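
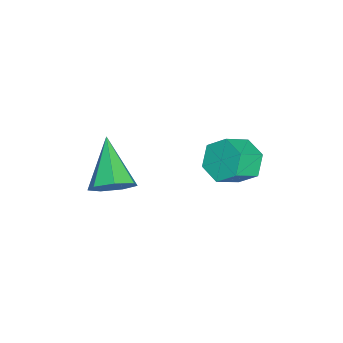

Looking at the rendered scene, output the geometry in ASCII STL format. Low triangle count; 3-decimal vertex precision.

solid 
facet normal 0.763 0.286 -0.580
outer loop
vertex -0.728 -2.147 0.247
vertex -1.19 -2.321 -0.446
vertex -1.136 -1.591 -0.015
endloop
endfacet
facet normal 0.043 0.452 0.891
outer loop
vertex -0.728 -2.147 0.247
vertex -1.136 -1.591 -0.015
vertex -2.73 -2.899 0.726
endloop
endfacet
facet normal 0.762 0.286 -0.580
outer loop
vertex -1.136 -1.591 -0.015
vertex -1.19 -2.321 -0.446
vertex -1.584 -1.584 -0.6
endloop
endfacet
facet normal -0.478 0.794 0.375
outer loop
vertex -1.136 -1.591 -0.015
vertex -1.584 -1.584 -0.6
vertex -2.73 -2.899 0.726
endloop
endfacet
facet normal 0.763 0.287 -0.579
outer loop
vertex -1.584 -1.584 -0.6
vertex -1.19 -2.321 -0.446
vertex -1.735 -2.132 -1.07
endloop
endfacet
facet normal -0.844 0.464 -0.270
outer loop
vertex -1.584 -1.584 -0.6
vertex -1.735 -2.132 -1.07
vertex -2.73 -2.899 0.726
endloop
endfacet
facet normal 0.763 0.285 -0.580
outer loop
vertex -1.735 -2.132 -1.07
vertex -1.19 -2.321 -0.446
vertex -1.476 -2.823 -1.069
endloop
endfacet
facet normal -0.778 -0.292 -0.556
outer loop
vertex -1.735 -2.132 -1.07
vertex -1.476 -2.823 -1.069
vertex -2.73 -2.899 0.726
endloop
endfacet
facet normal 0.763 0.286 -0.580
outer loop
vertex -1.476 -2.823 -1.069
vertex -1.19 -2.321 -0.446
vertex -1.001 -3.136 -0.599
endloop
endfacet
facet normal -0.330 -0.905 -0.269
outer loop
vertex -1.476 -2.823 -1.069
vertex -1.001 -3.136 -0.599
vertex -2.73 -2.899 0.726
endloop
endfacet
facet normal 0.762 0.286 -0.581
outer loop
vertex -1.001 -3.136 -0.599
vertex -1.19 -2.321 -0.446
vertex -0.668 -2.835 -0.014
endloop
endfacet
facet normal 0.163 -0.912 0.376
outer loop
vertex -1.001 -3.136 -0.599
vertex -0.668 -2.835 -0.014
vertex -2.73 -2.899 0.726
endloop
endfacet
facet normal 0.762 0.287 -0.580
outer loop
vertex -0.668 -2.835 -0.014
vertex -1.19 -2.321 -0.446
vertex -0.728 -2.147 0.247
endloop
endfacet
facet normal 0.330 -0.310 0.892
outer loop
vertex -0.668 -2.835 -0.014
vertex -0.728 -2.147 0.247
vertex -2.73 -2.899 0.726
endloop
endfacet
facet normal -0.647 0.532 -0.546
outer loop
vertex -2.271 1.682 -0.394
vertex -2.792 1.736 0.276
vertex -2.198 2.331 0.151
endloop
endfacet
facet normal 0.758 0.367 -0.539
outer loop
vertex -2.271 1.682 -0.394
vertex -2.198 2.331 0.151
vertex -1.527 1.07 0.235
endloop
endfacet
facet normal 0.758 0.367 -0.540
outer loop
vertex -1.527 1.07 0.235
vertex -2.198 2.331 0.151
vertex -1.454 1.719 0.779
endloop
endfacet
facet normal 0.647 -0.531 0.547
outer loop
vertex -1.527 1.07 0.235
vertex -1.454 1.719 0.779
vertex -2.048 1.124 0.904
endloop
endfacet
facet normal -0.648 0.532 -0.546
outer loop
vertex -2.198 2.331 0.151
vertex -2.792 1.736 0.276
vertex -2.719 2.384 0.821
endloop
endfacet
facet normal 0.453 0.844 0.286
outer loop
vertex -2.198 2.331 0.151
vertex -2.719 2.384 0.821
vertex -1.454 1.719 0.779
endloop
endfacet
facet normal 0.454 0.845 0.284
outer loop
vertex -1.454 1.719 0.779
vertex -2.719 2.384 0.821
vertex -1.974 1.773 1.449
endloop
endfacet
facet normal 0.648 -0.532 0.546
outer loop
vertex -1.454 1.719 0.779
vertex -1.974 1.773 1.449
vertex -2.048 1.124 0.904
endloop
endfacet
facet normal -0.646 0.532 -0.546
outer loop
vertex -2.719 2.384 0.821
vertex -2.792 1.736 0.276
vertex -3.313 1.79 0.945
endloop
endfacet
facet normal -0.304 0.477 0.825
outer loop
vertex -2.719 2.384 0.821
vertex -3.313 1.79 0.945
vertex -1.974 1.773 1.449
endloop
endfacet
facet normal -0.304 0.477 0.824
outer loop
vertex -1.974 1.773 1.449
vertex -3.313 1.79 0.945
vertex -2.569 1.178 1.574
endloop
endfacet
facet normal 0.647 -0.532 0.546
outer loop
vertex -1.974 1.773 1.449
vertex -2.569 1.178 1.574
vertex -2.048 1.124 0.904
endloop
endfacet
facet normal -0.647 0.531 -0.547
outer loop
vertex -3.313 1.79 0.945
vertex -2.792 1.736 0.276
vertex -3.386 1.141 0.401
endloop
endfacet
facet normal -0.758 -0.367 0.539
outer loop
vertex -3.313 1.79 0.945
vertex -3.386 1.141 0.401
vertex -2.569 1.178 1.574
endloop
endfacet
facet normal -0.758 -0.368 0.539
outer loop
vertex -2.569 1.178 1.574
vertex -3.386 1.141 0.401
vertex -2.642 0.529 1.029
endloop
endfacet
facet normal 0.647 -0.532 0.546
outer loop
vertex -2.569 1.178 1.574
vertex -2.642 0.529 1.029
vertex -2.048 1.124 0.904
endloop
endfacet
facet normal -0.648 0.532 -0.546
outer loop
vertex -3.386 1.141 0.401
vertex -2.792 1.736 0.276
vertex -2.866 1.087 -0.269
endloop
endfacet
facet normal -0.454 -0.844 -0.285
outer loop
vertex -3.386 1.141 0.401
vertex -2.866 1.087 -0.269
vertex -2.642 0.529 1.029
endloop
endfacet
facet normal -0.453 -0.845 -0.285
outer loop
vertex -2.642 0.529 1.029
vertex -2.866 1.087 -0.269
vertex -2.121 0.476 0.359
endloop
endfacet
facet normal 0.648 -0.532 0.546
outer loop
vertex -2.642 0.529 1.029
vertex -2.121 0.476 0.359
vertex -2.048 1.124 0.904
endloop
endfacet
facet normal -0.647 0.532 -0.546
outer loop
vertex -2.866 1.087 -0.269
vertex -2.792 1.736 0.276
vertex -2.271 1.682 -0.394
endloop
endfacet
facet normal 0.304 -0.477 -0.825
outer loop
vertex -2.866 1.087 -0.269
vertex -2.271 1.682 -0.394
vertex -2.121 0.476 0.359
endloop
endfacet
facet normal 0.305 -0.477 -0.824
outer loop
vertex -2.121 0.476 0.359
vertex -2.271 1.682 -0.394
vertex -1.527 1.07 0.235
endloop
endfacet
facet normal 0.646 -0.532 0.546
outer loop
vertex -2.121 0.476 0.359
vertex -1.527 1.07 0.235
vertex -2.048 1.124 0.904
endloop
endfacet

endsolid


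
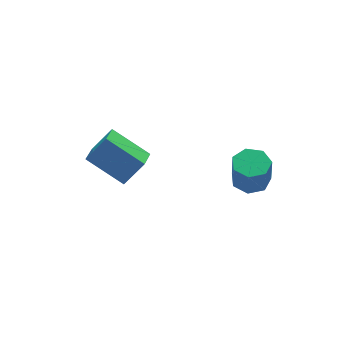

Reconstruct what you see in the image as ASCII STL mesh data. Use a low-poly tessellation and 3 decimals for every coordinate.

solid 
facet normal -0.586 0.131 -0.800
outer loop
vertex -0.743 2.538 -3.878
vertex -0.226 3.168 -4.154
vertex 0.143 1.449 -4.705
endloop
endfacet
facet normal -0.601 -0.732 0.321
outer loop
vertex 0.846 1.292 -3.746
vertex -0.743 2.538 -3.878
vertex 0.143 1.449 -4.705
endloop
endfacet
facet normal -0.586 0.131 -0.800
outer loop
vertex 0.143 1.449 -4.705
vertex -0.226 3.168 -4.154
vertex 0.66 2.078 -4.981
endloop
endfacet
facet normal 0.543 -0.669 -0.508
outer loop
vertex 0.66 2.078 -4.981
vertex 0.846 1.292 -3.746
vertex 0.143 1.449 -4.705
endloop
endfacet
facet normal -0.543 0.668 0.508
outer loop
vertex -0.743 2.538 -3.878
vertex 0.477 3.011 -3.195
vertex -0.226 3.168 -4.154
endloop
endfacet
facet normal -0.601 -0.732 0.321
outer loop
vertex -0.04 2.382 -2.919
vertex -0.743 2.538 -3.878
vertex 0.846 1.292 -3.746
endloop
endfacet
facet normal -0.543 0.669 0.507
outer loop
vertex -0.04 2.382 -2.919
vertex 0.477 3.011 -3.195
vertex -0.743 2.538 -3.878
endloop
endfacet
facet normal 0.601 0.732 -0.321
outer loop
vertex -0.226 3.168 -4.154
vertex 0.477 3.011 -3.195
vertex 0.66 2.078 -4.981
endloop
endfacet
facet normal 0.544 -0.669 -0.507
outer loop
vertex 1.363 1.922 -4.022
vertex 0.846 1.292 -3.746
vertex 0.66 2.078 -4.981
endloop
endfacet
facet normal 0.600 0.732 -0.321
outer loop
vertex 0.66 2.078 -4.981
vertex 0.477 3.011 -3.195
vertex 1.363 1.922 -4.022
endloop
endfacet
facet normal 0.586 -0.130 0.800
outer loop
vertex 1.363 1.922 -4.022
vertex -0.04 2.382 -2.919
vertex 0.846 1.292 -3.746
endloop
endfacet
facet normal 0.586 -0.131 0.800
outer loop
vertex 0.477 3.011 -3.195
vertex -0.04 2.382 -2.919
vertex 1.363 1.922 -4.022
endloop
endfacet
facet normal 0.073 0.138 -0.988
outer loop
vertex 3.866 -1.282 -2.929
vertex 3.28 -1.574 -3.013
vertex 3.411 -0.935 -2.914
endloop
endfacet
facet normal 0.602 0.783 0.155
outer loop
vertex 3.866 -1.282 -2.929
vertex 3.411 -0.935 -2.914
vertex 3.785 -1.434 -1.843
endloop
endfacet
facet normal 0.602 0.783 0.155
outer loop
vertex 3.785 -1.434 -1.843
vertex 3.411 -0.935 -2.914
vertex 3.33 -1.087 -1.828
endloop
endfacet
facet normal -0.073 -0.138 0.988
outer loop
vertex 3.785 -1.434 -1.843
vertex 3.33 -1.087 -1.828
vertex 3.2 -1.726 -1.927
endloop
endfacet
facet normal 0.074 0.138 -0.988
outer loop
vertex 3.411 -0.935 -2.914
vertex 3.28 -1.574 -3.013
vertex 2.857 -1.069 -2.974
endloop
endfacet
facet normal -0.245 0.962 0.116
outer loop
vertex 3.411 -0.935 -2.914
vertex 2.857 -1.069 -2.974
vertex 3.33 -1.087 -1.828
endloop
endfacet
facet normal -0.246 0.962 0.117
outer loop
vertex 3.33 -1.087 -1.828
vertex 2.857 -1.069 -2.974
vertex 2.777 -1.221 -1.888
endloop
endfacet
facet normal -0.074 -0.138 0.988
outer loop
vertex 3.33 -1.087 -1.828
vertex 2.777 -1.221 -1.888
vertex 3.2 -1.726 -1.927
endloop
endfacet
facet normal 0.073 0.137 -0.988
outer loop
vertex 2.857 -1.069 -2.974
vertex 3.28 -1.574 -3.013
vertex 2.622 -1.584 -3.063
endloop
endfacet
facet normal -0.909 0.416 -0.009
outer loop
vertex 2.857 -1.069 -2.974
vertex 2.622 -1.584 -3.063
vertex 2.777 -1.221 -1.888
endloop
endfacet
facet normal -0.909 0.416 -0.009
outer loop
vertex 2.777 -1.221 -1.888
vertex 2.622 -1.584 -3.063
vertex 2.542 -1.736 -1.977
endloop
endfacet
facet normal -0.073 -0.137 0.988
outer loop
vertex 2.777 -1.221 -1.888
vertex 2.542 -1.736 -1.977
vertex 3.2 -1.726 -1.927
endloop
endfacet
facet normal 0.073 0.139 -0.988
outer loop
vertex 2.622 -1.584 -3.063
vertex 3.28 -1.574 -3.013
vertex 2.883 -2.091 -3.115
endloop
endfacet
facet normal -0.887 -0.444 -0.127
outer loop
vertex 2.622 -1.584 -3.063
vertex 2.883 -2.091 -3.115
vertex 2.542 -1.736 -1.977
endloop
endfacet
facet normal -0.888 -0.442 -0.128
outer loop
vertex 2.542 -1.736 -1.977
vertex 2.883 -2.091 -3.115
vertex 2.802 -2.243 -2.028
endloop
endfacet
facet normal -0.073 -0.137 0.988
outer loop
vertex 2.542 -1.736 -1.977
vertex 2.802 -2.243 -2.028
vertex 3.2 -1.726 -1.927
endloop
endfacet
facet normal 0.073 0.139 -0.988
outer loop
vertex 2.883 -2.091 -3.115
vertex 3.28 -1.574 -3.013
vertex 3.443 -2.209 -3.09
endloop
endfacet
facet normal -0.197 -0.969 -0.150
outer loop
vertex 2.883 -2.091 -3.115
vertex 3.443 -2.209 -3.09
vertex 2.802 -2.243 -2.028
endloop
endfacet
facet normal -0.197 -0.969 -0.150
outer loop
vertex 2.802 -2.243 -2.028
vertex 3.443 -2.209 -3.09
vertex 3.362 -2.361 -2.003
endloop
endfacet
facet normal -0.073 -0.137 0.988
outer loop
vertex 2.802 -2.243 -2.028
vertex 3.362 -2.361 -2.003
vertex 3.2 -1.726 -1.927
endloop
endfacet
facet normal 0.073 0.139 -0.988
outer loop
vertex 3.443 -2.209 -3.09
vertex 3.28 -1.574 -3.013
vertex 3.88 -1.849 -3.007
endloop
endfacet
facet normal 0.641 -0.765 -0.059
outer loop
vertex 3.443 -2.209 -3.09
vertex 3.88 -1.849 -3.007
vertex 3.362 -2.361 -2.003
endloop
endfacet
facet normal 0.640 -0.766 -0.060
outer loop
vertex 3.362 -2.361 -2.003
vertex 3.88 -1.849 -3.007
vertex 3.8 -2.001 -1.921
endloop
endfacet
facet normal -0.073 -0.137 0.988
outer loop
vertex 3.362 -2.361 -2.003
vertex 3.8 -2.001 -1.921
vertex 3.2 -1.726 -1.927
endloop
endfacet
facet normal 0.073 0.138 -0.988
outer loop
vertex 3.88 -1.849 -3.007
vertex 3.28 -1.574 -3.013
vertex 3.866 -1.282 -2.929
endloop
endfacet
facet normal 0.997 0.014 0.075
outer loop
vertex 3.88 -1.849 -3.007
vertex 3.866 -1.282 -2.929
vertex 3.8 -2.001 -1.921
endloop
endfacet
facet normal 0.997 0.016 0.077
outer loop
vertex 3.8 -2.001 -1.921
vertex 3.866 -1.282 -2.929
vertex 3.785 -1.434 -1.843
endloop
endfacet
facet normal -0.073 -0.138 0.988
outer loop
vertex 3.8 -2.001 -1.921
vertex 3.785 -1.434 -1.843
vertex 3.2 -1.726 -1.927
endloop
endfacet

endsolid


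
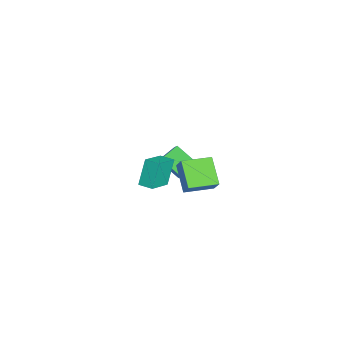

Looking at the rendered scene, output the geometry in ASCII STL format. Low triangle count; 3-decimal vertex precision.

solid 
facet normal -0.722 0.489 -0.489
outer loop
vertex 2.492 1.547 3.771
vertex 3.011 2.342 3.8
vertex 3.291 1.087 2.132
endloop
endfacet
facet normal -0.546 -0.837 -0.031
outer loop
vertex 4.749 0.098 3.12
vertex 2.492 1.547 3.771
vertex 3.291 1.087 2.132
endloop
endfacet
facet normal -0.722 0.490 -0.489
outer loop
vertex 3.291 1.087 2.132
vertex 3.011 2.342 3.8
vertex 3.81 1.882 2.162
endloop
endfacet
facet normal 0.425 -0.244 -0.872
outer loop
vertex 3.81 1.882 2.162
vertex 4.749 0.098 3.12
vertex 3.291 1.087 2.132
endloop
endfacet
facet normal -0.424 0.245 0.872
outer loop
vertex 2.492 1.547 3.771
vertex 4.469 1.353 4.788
vertex 3.011 2.342 3.8
endloop
endfacet
facet normal -0.546 -0.837 -0.031
outer loop
vertex 3.95 0.558 4.758
vertex 2.492 1.547 3.771
vertex 4.749 0.098 3.12
endloop
endfacet
facet normal -0.425 0.244 0.872
outer loop
vertex 3.95 0.558 4.758
vertex 4.469 1.353 4.788
vertex 2.492 1.547 3.771
endloop
endfacet
facet normal 0.546 0.837 0.031
outer loop
vertex 3.011 2.342 3.8
vertex 4.469 1.353 4.788
vertex 3.81 1.882 2.162
endloop
endfacet
facet normal 0.424 -0.245 -0.872
outer loop
vertex 5.268 0.893 3.149
vertex 4.749 0.098 3.12
vertex 3.81 1.882 2.162
endloop
endfacet
facet normal 0.546 0.837 0.031
outer loop
vertex 3.81 1.882 2.162
vertex 4.469 1.353 4.788
vertex 5.268 0.893 3.149
endloop
endfacet
facet normal 0.722 -0.489 0.489
outer loop
vertex 5.268 0.893 3.149
vertex 3.95 0.558 4.758
vertex 4.749 0.098 3.12
endloop
endfacet
facet normal 0.722 -0.490 0.489
outer loop
vertex 4.469 1.353 4.788
vertex 3.95 0.558 4.758
vertex 5.268 0.893 3.149
endloop
endfacet
facet normal -0.537 -0.206 -0.818
outer loop
vertex -0.299 2.699 0.264
vertex -0.786 4.642 0.094
vertex 1.39 3.018 -0.925
endloop
endfacet
facet normal 0.242 -0.966 0.085
outer loop
vertex 2.066 3.278 0.106
vertex -0.299 2.699 0.264
vertex 1.39 3.018 -0.925
endloop
endfacet
facet normal -0.537 -0.206 -0.818
outer loop
vertex 1.39 3.018 -0.925
vertex -0.786 4.642 0.094
vertex 0.903 4.961 -1.095
endloop
endfacet
facet normal 0.808 0.153 -0.569
outer loop
vertex 0.903 4.961 -1.095
vertex 2.066 3.278 0.106
vertex 1.39 3.018 -0.925
endloop
endfacet
facet normal -0.808 -0.153 0.569
outer loop
vertex -0.299 2.699 0.264
vertex -0.11 4.902 1.125
vertex -0.786 4.642 0.094
endloop
endfacet
facet normal 0.242 -0.966 0.085
outer loop
vertex 0.377 2.959 1.295
vertex -0.299 2.699 0.264
vertex 2.066 3.278 0.106
endloop
endfacet
facet normal -0.808 -0.153 0.569
outer loop
vertex 0.377 2.959 1.295
vertex -0.11 4.902 1.125
vertex -0.299 2.699 0.264
endloop
endfacet
facet normal -0.242 0.966 -0.085
outer loop
vertex -0.786 4.642 0.094
vertex -0.11 4.902 1.125
vertex 0.903 4.961 -1.095
endloop
endfacet
facet normal 0.808 0.153 -0.569
outer loop
vertex 1.579 5.221 -0.064
vertex 2.066 3.278 0.106
vertex 0.903 4.961 -1.095
endloop
endfacet
facet normal -0.242 0.966 -0.085
outer loop
vertex 0.903 4.961 -1.095
vertex -0.11 4.902 1.125
vertex 1.579 5.221 -0.064
endloop
endfacet
facet normal 0.537 0.206 0.818
outer loop
vertex 1.579 5.221 -0.064
vertex 0.377 2.959 1.295
vertex 2.066 3.278 0.106
endloop
endfacet
facet normal 0.537 0.206 0.818
outer loop
vertex -0.11 4.902 1.125
vertex 0.377 2.959 1.295
vertex 1.579 5.221 -0.064
endloop
endfacet
facet normal -0.715 -0.042 -0.698
outer loop
vertex -4.442 1.812 -2.859
vertex -5.149 2.908 -2.202
vertex -3.483 3.066 -3.917
endloop
endfacet
facet normal 0.484 -0.750 -0.450
outer loop
vertex -2.011 3.152 -2.478
vertex -4.442 1.812 -2.859
vertex -3.483 3.066 -3.917
endloop
endfacet
facet normal -0.715 -0.042 -0.698
outer loop
vertex -3.483 3.066 -3.917
vertex -5.149 2.908 -2.202
vertex -4.19 4.161 -3.259
endloop
endfacet
facet normal 0.505 0.660 -0.556
outer loop
vertex -4.19 4.161 -3.259
vertex -2.011 3.152 -2.478
vertex -3.483 3.066 -3.917
endloop
endfacet
facet normal -0.505 -0.660 0.556
outer loop
vertex -4.442 1.812 -2.859
vertex -3.677 2.994 -0.763
vertex -5.149 2.908 -2.202
endloop
endfacet
facet normal 0.484 -0.750 -0.450
outer loop
vertex -2.97 1.899 -1.421
vertex -4.442 1.812 -2.859
vertex -2.011 3.152 -2.478
endloop
endfacet
facet normal -0.505 -0.660 0.556
outer loop
vertex -2.97 1.899 -1.421
vertex -3.677 2.994 -0.763
vertex -4.442 1.812 -2.859
endloop
endfacet
facet normal -0.484 0.750 0.450
outer loop
vertex -5.149 2.908 -2.202
vertex -3.677 2.994 -0.763
vertex -4.19 4.161 -3.259
endloop
endfacet
facet normal 0.505 0.660 -0.557
outer loop
vertex -2.718 4.248 -1.821
vertex -2.011 3.152 -2.478
vertex -4.19 4.161 -3.259
endloop
endfacet
facet normal -0.484 0.750 0.450
outer loop
vertex -4.19 4.161 -3.259
vertex -3.677 2.994 -0.763
vertex -2.718 4.248 -1.821
endloop
endfacet
facet normal 0.714 0.042 0.698
outer loop
vertex -2.718 4.248 -1.821
vertex -2.97 1.899 -1.421
vertex -2.011 3.152 -2.478
endloop
endfacet
facet normal 0.715 0.042 0.698
outer loop
vertex -3.677 2.994 -0.763
vertex -2.97 1.899 -1.421
vertex -2.718 4.248 -1.821
endloop
endfacet

endsolid


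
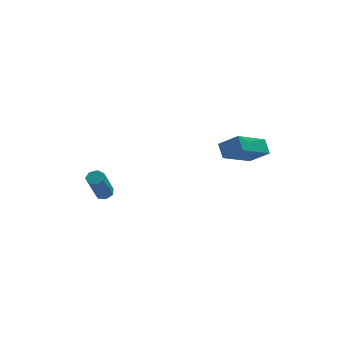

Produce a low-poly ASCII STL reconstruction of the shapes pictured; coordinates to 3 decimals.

solid 
facet normal 0.330 0.343 -0.879
outer loop
vertex -2.846 1.139 -3.228
vertex -3.072 0.759 -3.461
vertex -3.255 1.212 -3.353
endloop
endfacet
facet normal 0.049 0.924 0.379
outer loop
vertex -2.846 1.139 -3.228
vertex -3.255 1.212 -3.353
vertex -3.442 0.521 -1.645
endloop
endfacet
facet normal 0.048 0.924 0.379
outer loop
vertex -3.442 0.521 -1.645
vertex -3.255 1.212 -3.353
vertex -3.851 0.594 -1.771
endloop
endfacet
facet normal -0.332 -0.344 0.879
outer loop
vertex -3.442 0.521 -1.645
vertex -3.851 0.594 -1.771
vertex -3.668 0.141 -1.879
endloop
endfacet
facet normal 0.332 0.343 -0.879
outer loop
vertex -3.255 1.212 -3.353
vertex -3.072 0.759 -3.461
vertex -3.526 0.944 -3.56
endloop
endfacet
facet normal -0.707 0.707 0.010
outer loop
vertex -3.255 1.212 -3.353
vertex -3.526 0.944 -3.56
vertex -3.851 0.594 -1.771
endloop
endfacet
facet normal -0.707 0.707 0.010
outer loop
vertex -3.851 0.594 -1.771
vertex -3.526 0.944 -3.56
vertex -4.122 0.326 -1.978
endloop
endfacet
facet normal -0.332 -0.343 0.879
outer loop
vertex -3.851 0.594 -1.771
vertex -4.122 0.326 -1.978
vertex -3.668 0.141 -1.879
endloop
endfacet
facet normal 0.331 0.342 -0.879
outer loop
vertex -3.526 0.944 -3.56
vertex -3.072 0.759 -3.461
vertex -3.456 0.537 -3.692
endloop
endfacet
facet normal -0.930 -0.041 -0.366
outer loop
vertex -3.526 0.944 -3.56
vertex -3.456 0.537 -3.692
vertex -4.122 0.326 -1.978
endloop
endfacet
facet normal -0.929 -0.043 -0.366
outer loop
vertex -4.122 0.326 -1.978
vertex -3.456 0.537 -3.692
vertex -4.051 -0.082 -2.11
endloop
endfacet
facet normal -0.331 -0.342 0.879
outer loop
vertex -4.122 0.326 -1.978
vertex -4.051 -0.082 -2.11
vertex -3.668 0.141 -1.879
endloop
endfacet
facet normal 0.330 0.344 -0.879
outer loop
vertex -3.456 0.537 -3.692
vertex -3.072 0.759 -3.461
vertex -3.096 0.297 -3.651
endloop
endfacet
facet normal -0.453 -0.759 -0.467
outer loop
vertex -3.456 0.537 -3.692
vertex -3.096 0.297 -3.651
vertex -4.051 -0.082 -2.11
endloop
endfacet
facet normal -0.452 -0.760 -0.467
outer loop
vertex -4.051 -0.082 -2.11
vertex -3.096 0.297 -3.651
vertex -3.692 -0.321 -2.068
endloop
endfacet
facet normal -0.331 -0.343 0.879
outer loop
vertex -4.051 -0.082 -2.11
vertex -3.692 -0.321 -2.068
vertex -3.668 0.141 -1.879
endloop
endfacet
facet normal 0.332 0.344 -0.878
outer loop
vertex -3.096 0.297 -3.651
vertex -3.072 0.759 -3.461
vertex -2.719 0.405 -3.466
endloop
endfacet
facet normal 0.365 -0.905 -0.216
outer loop
vertex -3.096 0.297 -3.651
vertex -2.719 0.405 -3.466
vertex -3.692 -0.321 -2.068
endloop
endfacet
facet normal 0.364 -0.906 -0.217
outer loop
vertex -3.692 -0.321 -2.068
vertex -2.719 0.405 -3.466
vertex -3.314 -0.213 -1.884
endloop
endfacet
facet normal -0.330 -0.343 0.880
outer loop
vertex -3.692 -0.321 -2.068
vertex -3.314 -0.213 -1.884
vertex -3.668 0.141 -1.879
endloop
endfacet
facet normal 0.331 0.342 -0.880
outer loop
vertex -2.719 0.405 -3.466
vertex -3.072 0.759 -3.461
vertex -2.607 0.78 -3.278
endloop
endfacet
facet normal 0.908 -0.370 0.197
outer loop
vertex -2.719 0.405 -3.466
vertex -2.607 0.78 -3.278
vertex -3.314 -0.213 -1.884
endloop
endfacet
facet normal 0.908 -0.368 0.198
outer loop
vertex -3.314 -0.213 -1.884
vertex -2.607 0.78 -3.278
vertex -3.203 0.162 -1.696
endloop
endfacet
facet normal -0.331 -0.343 0.879
outer loop
vertex -3.314 -0.213 -1.884
vertex -3.203 0.162 -1.696
vertex -3.668 0.141 -1.879
endloop
endfacet
facet normal 0.331 0.343 -0.879
outer loop
vertex -2.607 0.78 -3.278
vertex -3.072 0.759 -3.461
vertex -2.846 1.139 -3.228
endloop
endfacet
facet normal 0.766 0.446 0.463
outer loop
vertex -2.607 0.78 -3.278
vertex -2.846 1.139 -3.228
vertex -3.203 0.162 -1.696
endloop
endfacet
facet normal 0.767 0.445 0.462
outer loop
vertex -3.203 0.162 -1.696
vertex -2.846 1.139 -3.228
vertex -3.442 0.521 -1.645
endloop
endfacet
facet normal -0.330 -0.345 0.879
outer loop
vertex -3.203 0.162 -1.696
vertex -3.442 0.521 -1.645
vertex -3.668 0.141 -1.879
endloop
endfacet
facet normal -0.630 0.484 -0.608
outer loop
vertex 1.515 -3.29 1.616
vertex 3.146 -2.423 0.616
vertex 1.533 -3.977 1.05
endloop
endfacet
facet normal -0.777 -0.413 0.476
outer loop
vertex 2.314 -4.577 1.804
vertex 1.515 -3.29 1.616
vertex 1.533 -3.977 1.05
endloop
endfacet
facet normal -0.630 0.484 -0.608
outer loop
vertex 1.533 -3.977 1.05
vertex 3.146 -2.423 0.616
vertex 3.164 -3.11 0.05
endloop
endfacet
facet normal 0.021 -0.772 -0.636
outer loop
vertex 3.164 -3.11 0.05
vertex 2.314 -4.577 1.804
vertex 1.533 -3.977 1.05
endloop
endfacet
facet normal -0.021 0.772 0.636
outer loop
vertex 1.515 -3.29 1.616
vertex 3.927 -3.023 1.37
vertex 3.146 -2.423 0.616
endloop
endfacet
facet normal -0.777 -0.413 0.476
outer loop
vertex 2.296 -3.89 2.37
vertex 1.515 -3.29 1.616
vertex 2.314 -4.577 1.804
endloop
endfacet
facet normal -0.021 0.772 0.636
outer loop
vertex 2.296 -3.89 2.37
vertex 3.927 -3.023 1.37
vertex 1.515 -3.29 1.616
endloop
endfacet
facet normal 0.777 0.413 -0.476
outer loop
vertex 3.146 -2.423 0.616
vertex 3.927 -3.023 1.37
vertex 3.164 -3.11 0.05
endloop
endfacet
facet normal 0.021 -0.772 -0.636
outer loop
vertex 3.945 -3.71 0.804
vertex 2.314 -4.577 1.804
vertex 3.164 -3.11 0.05
endloop
endfacet
facet normal 0.777 0.413 -0.476
outer loop
vertex 3.164 -3.11 0.05
vertex 3.927 -3.023 1.37
vertex 3.945 -3.71 0.804
endloop
endfacet
facet normal 0.630 -0.484 0.608
outer loop
vertex 3.945 -3.71 0.804
vertex 2.296 -3.89 2.37
vertex 2.314 -4.577 1.804
endloop
endfacet
facet normal 0.630 -0.484 0.608
outer loop
vertex 3.927 -3.023 1.37
vertex 2.296 -3.89 2.37
vertex 3.945 -3.71 0.804
endloop
endfacet

endsolid


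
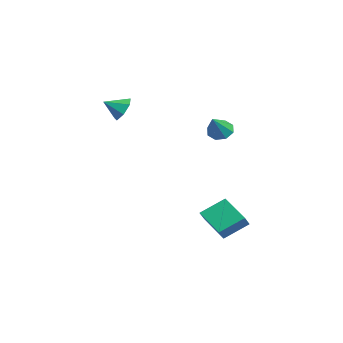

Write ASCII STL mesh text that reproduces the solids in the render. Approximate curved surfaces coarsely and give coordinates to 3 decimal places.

solid 
facet normal -0.588 0.421 -0.690
outer loop
vertex 1.851 2.17 2.788
vertex 1.41 1.642 2.842
vertex 1.481 2.253 3.154
endloop
endfacet
facet normal 0.597 0.663 0.453
outer loop
vertex 1.851 2.17 2.788
vertex 1.481 2.253 3.154
vertex 2.31 0.998 3.898
endloop
endfacet
facet normal -0.588 0.421 -0.690
outer loop
vertex 1.481 2.253 3.154
vertex 1.41 1.642 2.842
vertex 1.069 1.979 3.338
endloop
endfacet
facet normal 0.031 0.525 0.851
outer loop
vertex 1.481 2.253 3.154
vertex 1.069 1.979 3.338
vertex 2.31 0.998 3.898
endloop
endfacet
facet normal -0.588 0.422 -0.691
outer loop
vertex 1.069 1.979 3.338
vertex 1.41 1.642 2.842
vertex 0.856 1.507 3.231
endloop
endfacet
facet normal -0.421 -0.015 0.907
outer loop
vertex 1.069 1.979 3.338
vertex 0.856 1.507 3.231
vertex 2.31 0.998 3.898
endloop
endfacet
facet normal -0.588 0.422 -0.690
outer loop
vertex 0.856 1.507 3.231
vertex 1.41 1.642 2.842
vertex 0.968 1.115 2.896
endloop
endfacet
facet normal -0.494 -0.642 0.586
outer loop
vertex 0.856 1.507 3.231
vertex 0.968 1.115 2.896
vertex 2.31 0.998 3.898
endloop
endfacet
facet normal -0.587 0.421 -0.692
outer loop
vertex 0.968 1.115 2.896
vertex 1.41 1.642 2.842
vertex 1.339 1.031 2.53
endloop
endfacet
facet normal -0.145 -0.986 0.079
outer loop
vertex 0.968 1.115 2.896
vertex 1.339 1.031 2.53
vertex 2.31 0.998 3.898
endloop
endfacet
facet normal -0.588 0.421 -0.690
outer loop
vertex 1.339 1.031 2.53
vertex 1.41 1.642 2.842
vertex 1.751 1.305 2.346
endloop
endfacet
facet normal 0.422 -0.849 -0.320
outer loop
vertex 1.339 1.031 2.53
vertex 1.751 1.305 2.346
vertex 2.31 0.998 3.898
endloop
endfacet
facet normal -0.588 0.421 -0.690
outer loop
vertex 1.751 1.305 2.346
vertex 1.41 1.642 2.842
vertex 1.963 1.777 2.453
endloop
endfacet
facet normal 0.874 -0.307 -0.376
outer loop
vertex 1.751 1.305 2.346
vertex 1.963 1.777 2.453
vertex 2.31 0.998 3.898
endloop
endfacet
facet normal -0.588 0.421 -0.690
outer loop
vertex 1.963 1.777 2.453
vertex 1.41 1.642 2.842
vertex 1.851 2.17 2.788
endloop
endfacet
facet normal 0.947 0.318 -0.056
outer loop
vertex 1.963 1.777 2.453
vertex 1.851 2.17 2.788
vertex 2.31 0.998 3.898
endloop
endfacet
facet normal 0.081 0.860 -0.503
outer loop
vertex -2.878 -2.515 2.48
vertex -3.265 -2.129 3.078
vertex -2.469 -2.255 2.99
endloop
endfacet
facet normal 0.634 -0.764 -0.119
outer loop
vertex -2.878 -2.515 2.48
vertex -2.469 -2.255 2.99
vertex -3.355 -3.091 3.642
endloop
endfacet
facet normal 0.080 0.859 -0.505
outer loop
vertex -2.469 -2.255 2.99
vertex -3.265 -2.129 3.078
vertex -2.66 -1.899 3.565
endloop
endfacet
facet normal 0.759 -0.410 0.506
outer loop
vertex -2.469 -2.255 2.99
vertex -2.66 -1.899 3.565
vertex -3.355 -3.091 3.642
endloop
endfacet
facet normal 0.080 0.859 -0.505
outer loop
vertex -2.66 -1.899 3.565
vertex -3.265 -2.129 3.078
vertex -3.306 -1.716 3.774
endloop
endfacet
facet normal 0.280 -0.102 0.955
outer loop
vertex -2.66 -1.899 3.565
vertex -3.306 -1.716 3.774
vertex -3.355 -3.091 3.642
endloop
endfacet
facet normal 0.081 0.859 -0.505
outer loop
vertex -3.306 -1.716 3.774
vertex -3.265 -2.129 3.078
vertex -3.921 -1.844 3.458
endloop
endfacet
facet normal -0.444 -0.070 0.893
outer loop
vertex -3.306 -1.716 3.774
vertex -3.921 -1.844 3.458
vertex -3.355 -3.091 3.642
endloop
endfacet
facet normal 0.082 0.860 -0.504
outer loop
vertex -3.921 -1.844 3.458
vertex -3.265 -2.129 3.078
vertex -4.042 -2.186 2.855
endloop
endfacet
facet normal -0.866 -0.339 0.366
outer loop
vertex -3.921 -1.844 3.458
vertex -4.042 -2.186 2.855
vertex -3.355 -3.091 3.642
endloop
endfacet
facet normal 0.082 0.860 -0.505
outer loop
vertex -4.042 -2.186 2.855
vertex -3.265 -2.129 3.078
vertex -3.577 -2.485 2.421
endloop
endfacet
facet normal -0.669 -0.707 -0.229
outer loop
vertex -4.042 -2.186 2.855
vertex -3.577 -2.485 2.421
vertex -3.355 -3.091 3.642
endloop
endfacet
facet normal 0.079 0.860 -0.504
outer loop
vertex -3.577 -2.485 2.421
vertex -3.265 -2.129 3.078
vertex -2.878 -2.515 2.48
endloop
endfacet
facet normal -0.001 -0.896 -0.444
outer loop
vertex -3.577 -2.485 2.421
vertex -2.878 -2.515 2.48
vertex -3.355 -3.091 3.642
endloop
endfacet
facet normal -0.524 0.431 -0.735
outer loop
vertex -0.089 2.569 -2.773
vertex 1.468 3.132 -3.554
vertex -0.023 1.246 -3.596
endloop
endfacet
facet normal -0.851 -0.308 0.426
outer loop
vertex 0.412 0.888 -2.986
vertex -0.089 2.569 -2.773
vertex -0.023 1.246 -3.596
endloop
endfacet
facet normal -0.524 0.431 -0.735
outer loop
vertex -0.023 1.246 -3.596
vertex 1.468 3.132 -3.554
vertex 1.533 1.808 -4.377
endloop
endfacet
facet normal 0.042 -0.848 -0.528
outer loop
vertex 1.533 1.808 -4.377
vertex 0.412 0.888 -2.986
vertex -0.023 1.246 -3.596
endloop
endfacet
facet normal -0.042 0.848 0.528
outer loop
vertex -0.089 2.569 -2.773
vertex 1.903 2.774 -2.944
vertex 1.468 3.132 -3.554
endloop
endfacet
facet normal -0.850 -0.308 0.428
outer loop
vertex 0.347 2.212 -2.163
vertex -0.089 2.569 -2.773
vertex 0.412 0.888 -2.986
endloop
endfacet
facet normal -0.042 0.849 0.527
outer loop
vertex 0.347 2.212 -2.163
vertex 1.903 2.774 -2.944
vertex -0.089 2.569 -2.773
endloop
endfacet
facet normal 0.851 0.307 -0.427
outer loop
vertex 1.468 3.132 -3.554
vertex 1.903 2.774 -2.944
vertex 1.533 1.808 -4.377
endloop
endfacet
facet normal 0.043 -0.849 -0.527
outer loop
vertex 1.969 1.451 -3.767
vertex 0.412 0.888 -2.986
vertex 1.533 1.808 -4.377
endloop
endfacet
facet normal 0.850 0.308 -0.427
outer loop
vertex 1.533 1.808 -4.377
vertex 1.903 2.774 -2.944
vertex 1.969 1.451 -3.767
endloop
endfacet
facet normal 0.524 -0.431 0.735
outer loop
vertex 1.969 1.451 -3.767
vertex 0.347 2.212 -2.163
vertex 0.412 0.888 -2.986
endloop
endfacet
facet normal 0.524 -0.431 0.735
outer loop
vertex 1.903 2.774 -2.944
vertex 0.347 2.212 -2.163
vertex 1.969 1.451 -3.767
endloop
endfacet

endsolid


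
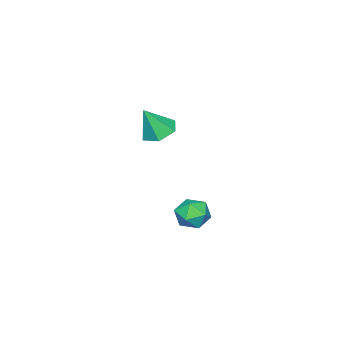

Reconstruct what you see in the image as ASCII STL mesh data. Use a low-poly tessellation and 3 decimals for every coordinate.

solid 
facet normal -0.277 -0.080 0.958
outer loop
vertex -2.153 4.241 -3.456
vertex -2.002 3.575 -3.468
vertex -1.524 4.029 -3.292
endloop
endfacet
facet normal -0.022 0.571 0.821
outer loop
vertex -2.153 4.241 -3.456
vertex -1.524 4.029 -3.292
vertex -1.607 4.585 -3.681
endloop
endfacet
facet normal -0.417 0.858 0.300
outer loop
vertex -2.153 4.241 -3.456
vertex -1.607 4.585 -3.681
vertex -2.136 4.474 -4.098
endloop
endfacet
facet normal -0.916 0.383 0.115
outer loop
vertex -2.153 4.241 -3.456
vertex -2.136 4.474 -4.098
vertex -2.381 3.849 -3.967
endloop
endfacet
facet normal -0.830 -0.198 0.522
outer loop
vertex -2.153 4.241 -3.456
vertex -2.381 3.849 -3.967
vertex -2.002 3.575 -3.468
endloop
endfacet
facet normal 0.645 0.500 0.577
outer loop
vertex -1.607 4.585 -3.681
vertex -1.524 4.029 -3.292
vertex -1.119 4.131 -3.833
endloop
endfacet
facet normal 0.233 -0.555 0.799
outer loop
vertex -1.524 4.029 -3.292
vertex -2.002 3.575 -3.468
vertex -1.364 3.506 -3.702
endloop
endfacet
facet normal -0.662 -0.743 0.095
outer loop
vertex -2.002 3.575 -3.468
vertex -2.381 3.849 -3.967
vertex -1.893 3.395 -4.119
endloop
endfacet
facet normal -0.802 0.196 -0.564
outer loop
vertex -2.381 3.849 -3.967
vertex -2.136 4.474 -4.098
vertex -1.976 3.951 -4.508
endloop
endfacet
facet normal 0.007 0.964 -0.265
outer loop
vertex -2.136 4.474 -4.098
vertex -1.607 4.585 -3.681
vertex -1.498 4.405 -4.332
endloop
endfacet
facet normal 0.916 -0.383 -0.115
outer loop
vertex -1.347 3.739 -4.344
vertex -1.119 4.131 -3.833
vertex -1.364 3.506 -3.702
endloop
endfacet
facet normal 0.417 -0.858 -0.300
outer loop
vertex -1.347 3.739 -4.344
vertex -1.364 3.506 -3.702
vertex -1.893 3.395 -4.119
endloop
endfacet
facet normal 0.022 -0.571 -0.821
outer loop
vertex -1.347 3.739 -4.344
vertex -1.893 3.395 -4.119
vertex -1.976 3.951 -4.508
endloop
endfacet
facet normal 0.277 0.080 -0.958
outer loop
vertex -1.347 3.739 -4.344
vertex -1.976 3.951 -4.508
vertex -1.498 4.405 -4.332
endloop
endfacet
facet normal 0.830 0.198 -0.522
outer loop
vertex -1.347 3.739 -4.344
vertex -1.498 4.405 -4.332
vertex -1.119 4.131 -3.833
endloop
endfacet
facet normal 0.802 -0.196 0.564
outer loop
vertex -1.364 3.506 -3.702
vertex -1.119 4.131 -3.833
vertex -1.524 4.029 -3.292
endloop
endfacet
facet normal -0.007 -0.964 0.265
outer loop
vertex -1.893 3.395 -4.119
vertex -1.364 3.506 -3.702
vertex -2.002 3.575 -3.468
endloop
endfacet
facet normal -0.645 -0.500 -0.577
outer loop
vertex -1.976 3.951 -4.508
vertex -1.893 3.395 -4.119
vertex -2.381 3.849 -3.967
endloop
endfacet
facet normal -0.233 0.555 -0.799
outer loop
vertex -1.498 4.405 -4.332
vertex -1.976 3.951 -4.508
vertex -2.136 4.474 -4.098
endloop
endfacet
facet normal 0.662 0.743 -0.095
outer loop
vertex -1.119 4.131 -3.833
vertex -1.498 4.405 -4.332
vertex -1.607 4.585 -3.681
endloop
endfacet
facet normal -0.402 0.230 -0.886
outer loop
vertex -0.798 2.669 -0.382
vertex -1.321 2.949 -0.072
vertex -0.783 3.318 -0.22
endloop
endfacet
facet normal 0.999 -0.031 0.030
outer loop
vertex -0.798 2.669 -0.382
vertex -0.783 3.318 -0.22
vertex -0.839 2.671 0.992
endloop
endfacet
facet normal -0.403 0.232 -0.886
outer loop
vertex -0.783 3.318 -0.22
vertex -1.321 2.949 -0.072
vertex -1.306 3.598 0.091
endloop
endfacet
facet normal 0.605 0.690 0.396
outer loop
vertex -0.783 3.318 -0.22
vertex -1.306 3.598 0.091
vertex -0.839 2.671 0.992
endloop
endfacet
facet normal -0.402 0.232 -0.886
outer loop
vertex -1.306 3.598 0.091
vertex -1.321 2.949 -0.072
vertex -1.845 3.228 0.239
endloop
endfacet
facet normal -0.220 0.621 0.753
outer loop
vertex -1.306 3.598 0.091
vertex -1.845 3.228 0.239
vertex -0.839 2.671 0.992
endloop
endfacet
facet normal -0.403 0.230 -0.886
outer loop
vertex -1.845 3.228 0.239
vertex -1.321 2.949 -0.072
vertex -1.86 2.579 0.077
endloop
endfacet
facet normal -0.649 -0.170 0.741
outer loop
vertex -1.845 3.228 0.239
vertex -1.86 2.579 0.077
vertex -0.839 2.671 0.992
endloop
endfacet
facet normal -0.403 0.230 -0.886
outer loop
vertex -1.86 2.579 0.077
vertex -1.321 2.949 -0.072
vertex -1.336 2.299 -0.234
endloop
endfacet
facet normal -0.255 -0.892 0.374
outer loop
vertex -1.86 2.579 0.077
vertex -1.336 2.299 -0.234
vertex -0.839 2.671 0.992
endloop
endfacet
facet normal -0.402 0.230 -0.886
outer loop
vertex -1.336 2.299 -0.234
vertex -1.321 2.949 -0.072
vertex -0.798 2.669 -0.382
endloop
endfacet
facet normal 0.570 -0.821 0.018
outer loop
vertex -1.336 2.299 -0.234
vertex -0.798 2.669 -0.382
vertex -0.839 2.671 0.992
endloop
endfacet

endsolid


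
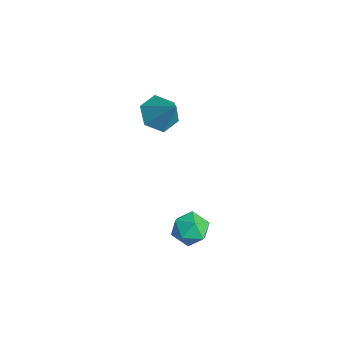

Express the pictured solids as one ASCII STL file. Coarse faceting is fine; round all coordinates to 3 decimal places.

solid 
facet normal -0.633 -0.210 -0.745
outer loop
vertex -3.117 0.452 -0.259
vertex -3.922 0.6 0.383
vertex -3.541 1.398 -0.165
endloop
endfacet
facet normal 0.877 0.417 -0.238
outer loop
vertex -3.117 0.452 -0.259
vertex -3.541 1.398 -0.165
vertex -2.838 0.96 1.657
endloop
endfacet
facet normal -0.633 -0.209 -0.745
outer loop
vertex -3.541 1.398 -0.165
vertex -3.922 0.6 0.383
vertex -4.345 1.546 0.477
endloop
endfacet
facet normal 0.274 0.954 0.123
outer loop
vertex -3.541 1.398 -0.165
vertex -4.345 1.546 0.477
vertex -2.838 0.96 1.657
endloop
endfacet
facet normal -0.634 -0.209 -0.744
outer loop
vertex -4.345 1.546 0.477
vertex -3.922 0.6 0.383
vertex -4.726 0.748 1.026
endloop
endfacet
facet normal -0.308 0.635 0.709
outer loop
vertex -4.345 1.546 0.477
vertex -4.726 0.748 1.026
vertex -2.838 0.96 1.657
endloop
endfacet
facet normal -0.634 -0.210 -0.744
outer loop
vertex -4.726 0.748 1.026
vertex -3.922 0.6 0.383
vertex -4.302 -0.197 0.932
endloop
endfacet
facet normal -0.287 -0.221 0.932
outer loop
vertex -4.726 0.748 1.026
vertex -4.302 -0.197 0.932
vertex -2.838 0.96 1.657
endloop
endfacet
facet normal -0.633 -0.211 -0.745
outer loop
vertex -4.302 -0.197 0.932
vertex -3.922 0.6 0.383
vertex -3.498 -0.345 0.29
endloop
endfacet
facet normal 0.316 -0.758 0.571
outer loop
vertex -4.302 -0.197 0.932
vertex -3.498 -0.345 0.29
vertex -2.838 0.96 1.657
endloop
endfacet
facet normal -0.633 -0.211 -0.745
outer loop
vertex -3.498 -0.345 0.29
vertex -3.922 0.6 0.383
vertex -3.117 0.452 -0.259
endloop
endfacet
facet normal 0.898 -0.439 -0.014
outer loop
vertex -3.498 -0.345 0.29
vertex -3.117 0.452 -0.259
vertex -2.838 0.96 1.657
endloop
endfacet
facet normal -0.382 0.844 0.377
outer loop
vertex 1.351 0.087 -2.605
vertex 1.45 -0.263 -1.72
vertex 2.161 0.237 -2.119
endloop
endfacet
facet normal -0.038 0.971 -0.236
outer loop
vertex 1.351 0.087 -2.605
vertex 2.161 0.237 -2.119
vertex 2.195 0.013 -3.048
endloop
endfacet
facet normal -0.341 0.573 -0.745
outer loop
vertex 1.351 0.087 -2.605
vertex 2.195 0.013 -3.048
vertex 1.505 -0.626 -3.224
endloop
endfacet
facet normal -0.871 0.201 -0.448
outer loop
vertex 1.351 0.087 -2.605
vertex 1.505 -0.626 -3.224
vertex 1.044 -0.796 -2.403
endloop
endfacet
facet normal -0.897 0.368 0.246
outer loop
vertex 1.351 0.087 -2.605
vertex 1.044 -0.796 -2.403
vertex 1.45 -0.263 -1.72
endloop
endfacet
facet normal 0.638 0.754 -0.158
outer loop
vertex 2.195 0.013 -3.048
vertex 2.161 0.237 -2.119
vertex 2.816 -0.384 -2.437
endloop
endfacet
facet normal 0.081 0.549 0.832
outer loop
vertex 2.161 0.237 -2.119
vertex 1.45 -0.263 -1.72
vertex 2.355 -0.554 -1.616
endloop
endfacet
facet normal -0.752 -0.222 0.620
outer loop
vertex 1.45 -0.263 -1.72
vertex 1.044 -0.796 -2.403
vertex 1.665 -1.193 -1.792
endloop
endfacet
facet normal -0.711 -0.493 -0.501
outer loop
vertex 1.044 -0.796 -2.403
vertex 1.505 -0.626 -3.224
vertex 1.699 -1.417 -2.721
endloop
endfacet
facet normal 0.148 0.110 -0.983
outer loop
vertex 1.505 -0.626 -3.224
vertex 2.195 0.013 -3.048
vertex 2.41 -0.917 -3.12
endloop
endfacet
facet normal 0.871 -0.201 0.448
outer loop
vertex 2.509 -1.267 -2.235
vertex 2.816 -0.384 -2.437
vertex 2.355 -0.554 -1.616
endloop
endfacet
facet normal 0.341 -0.573 0.745
outer loop
vertex 2.509 -1.267 -2.235
vertex 2.355 -0.554 -1.616
vertex 1.665 -1.193 -1.792
endloop
endfacet
facet normal 0.038 -0.971 0.236
outer loop
vertex 2.509 -1.267 -2.235
vertex 1.665 -1.193 -1.792
vertex 1.699 -1.417 -2.721
endloop
endfacet
facet normal 0.382 -0.844 -0.377
outer loop
vertex 2.509 -1.267 -2.235
vertex 1.699 -1.417 -2.721
vertex 2.41 -0.917 -3.12
endloop
endfacet
facet normal 0.897 -0.368 -0.246
outer loop
vertex 2.509 -1.267 -2.235
vertex 2.41 -0.917 -3.12
vertex 2.816 -0.384 -2.437
endloop
endfacet
facet normal 0.711 0.493 0.501
outer loop
vertex 2.355 -0.554 -1.616
vertex 2.816 -0.384 -2.437
vertex 2.161 0.237 -2.119
endloop
endfacet
facet normal -0.148 -0.110 0.983
outer loop
vertex 1.665 -1.193 -1.792
vertex 2.355 -0.554 -1.616
vertex 1.45 -0.263 -1.72
endloop
endfacet
facet normal -0.638 -0.754 0.158
outer loop
vertex 1.699 -1.417 -2.721
vertex 1.665 -1.193 -1.792
vertex 1.044 -0.796 -2.403
endloop
endfacet
facet normal -0.081 -0.549 -0.832
outer loop
vertex 2.41 -0.917 -3.12
vertex 1.699 -1.417 -2.721
vertex 1.505 -0.626 -3.224
endloop
endfacet
facet normal 0.752 0.222 -0.620
outer loop
vertex 2.816 -0.384 -2.437
vertex 2.41 -0.917 -3.12
vertex 2.195 0.013 -3.048
endloop
endfacet

endsolid


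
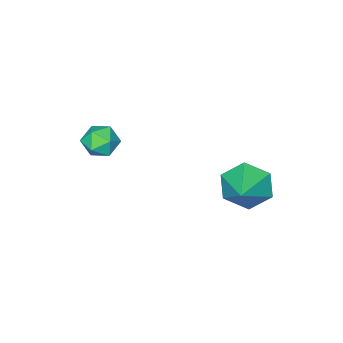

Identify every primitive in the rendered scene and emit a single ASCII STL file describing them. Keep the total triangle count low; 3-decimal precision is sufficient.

solid 
facet normal -0.728 -0.516 -0.450
outer loop
vertex -0.021 1.335 0.853
vertex -0.715 1.81 1.431
vertex -0.442 2.208 0.533
endloop
endfacet
facet normal 0.836 0.218 -0.504
outer loop
vertex -0.021 1.335 0.853
vertex -0.442 2.208 0.533
vertex 0.415 2.61 2.129
endloop
endfacet
facet normal -0.729 -0.516 -0.450
outer loop
vertex -0.442 2.208 0.533
vertex -0.715 1.81 1.431
vertex -1.135 2.682 1.111
endloop
endfacet
facet normal 0.288 0.880 -0.377
outer loop
vertex -0.442 2.208 0.533
vertex -1.135 2.682 1.111
vertex 0.415 2.61 2.129
endloop
endfacet
facet normal -0.729 -0.516 -0.450
outer loop
vertex -1.135 2.682 1.111
vertex -0.715 1.81 1.431
vertex -1.408 2.284 2.01
endloop
endfacet
facet normal -0.187 0.918 0.350
outer loop
vertex -1.135 2.682 1.111
vertex -1.408 2.284 2.01
vertex 0.415 2.61 2.129
endloop
endfacet
facet normal -0.729 -0.517 -0.449
outer loop
vertex -1.408 2.284 2.01
vertex -0.715 1.81 1.431
vertex -0.987 1.412 2.33
endloop
endfacet
facet normal -0.114 0.293 0.949
outer loop
vertex -1.408 2.284 2.01
vertex -0.987 1.412 2.33
vertex 0.415 2.61 2.129
endloop
endfacet
facet normal -0.729 -0.517 -0.449
outer loop
vertex -0.987 1.412 2.33
vertex -0.715 1.81 1.431
vertex -0.294 0.937 1.752
endloop
endfacet
facet normal 0.433 -0.369 0.822
outer loop
vertex -0.987 1.412 2.33
vertex -0.294 0.937 1.752
vertex 0.415 2.61 2.129
endloop
endfacet
facet normal -0.728 -0.517 -0.450
outer loop
vertex -0.294 0.937 1.752
vertex -0.715 1.81 1.431
vertex -0.021 1.335 0.853
endloop
endfacet
facet normal 0.909 -0.407 0.096
outer loop
vertex -0.294 0.937 1.752
vertex -0.021 1.335 0.853
vertex 0.415 2.61 2.129
endloop
endfacet
facet normal -0.182 0.983 -0.010
outer loop
vertex 2.311 -2.018 2.549
vertex 1.629 -2.141 2.879
vertex 2.251 -2.021 3.314
endloop
endfacet
facet normal 0.516 0.855 0.044
outer loop
vertex 2.311 -2.018 2.549
vertex 2.251 -2.021 3.314
vertex 2.848 -2.364 2.974
endloop
endfacet
facet normal 0.714 0.467 -0.521
outer loop
vertex 2.311 -2.018 2.549
vertex 2.848 -2.364 2.974
vertex 2.595 -2.696 2.33
endloop
endfacet
facet normal 0.136 0.356 -0.925
outer loop
vertex 2.311 -2.018 2.549
vertex 2.595 -2.696 2.33
vertex 1.842 -2.559 2.272
endloop
endfacet
facet normal -0.417 0.674 -0.610
outer loop
vertex 2.311 -2.018 2.549
vertex 1.842 -2.559 2.272
vertex 1.629 -2.141 2.879
endloop
endfacet
facet normal 0.624 0.462 0.630
outer loop
vertex 2.848 -2.364 2.974
vertex 2.251 -2.021 3.314
vertex 2.498 -2.701 3.568
endloop
endfacet
facet normal -0.508 0.669 0.542
outer loop
vertex 2.251 -2.021 3.314
vertex 1.629 -2.141 2.879
vertex 1.745 -2.564 3.51
endloop
endfacet
facet normal -0.888 0.169 -0.428
outer loop
vertex 1.629 -2.141 2.879
vertex 1.842 -2.559 2.272
vertex 1.492 -2.896 2.866
endloop
endfacet
facet normal 0.009 -0.347 -0.938
outer loop
vertex 1.842 -2.559 2.272
vertex 2.595 -2.696 2.33
vertex 2.089 -3.239 2.526
endloop
endfacet
facet normal 0.944 -0.166 -0.285
outer loop
vertex 2.595 -2.696 2.33
vertex 2.848 -2.364 2.974
vertex 2.711 -3.119 2.961
endloop
endfacet
facet normal -0.136 -0.356 0.925
outer loop
vertex 2.029 -3.242 3.291
vertex 2.498 -2.701 3.568
vertex 1.745 -2.564 3.51
endloop
endfacet
facet normal -0.714 -0.467 0.521
outer loop
vertex 2.029 -3.242 3.291
vertex 1.745 -2.564 3.51
vertex 1.492 -2.896 2.866
endloop
endfacet
facet normal -0.516 -0.855 -0.044
outer loop
vertex 2.029 -3.242 3.291
vertex 1.492 -2.896 2.866
vertex 2.089 -3.239 2.526
endloop
endfacet
facet normal 0.182 -0.983 0.010
outer loop
vertex 2.029 -3.242 3.291
vertex 2.089 -3.239 2.526
vertex 2.711 -3.119 2.961
endloop
endfacet
facet normal 0.417 -0.674 0.610
outer loop
vertex 2.029 -3.242 3.291
vertex 2.711 -3.119 2.961
vertex 2.498 -2.701 3.568
endloop
endfacet
facet normal -0.009 0.347 0.938
outer loop
vertex 1.745 -2.564 3.51
vertex 2.498 -2.701 3.568
vertex 2.251 -2.021 3.314
endloop
endfacet
facet normal -0.944 0.166 0.285
outer loop
vertex 1.492 -2.896 2.866
vertex 1.745 -2.564 3.51
vertex 1.629 -2.141 2.879
endloop
endfacet
facet normal -0.624 -0.462 -0.630
outer loop
vertex 2.089 -3.239 2.526
vertex 1.492 -2.896 2.866
vertex 1.842 -2.559 2.272
endloop
endfacet
facet normal 0.508 -0.669 -0.542
outer loop
vertex 2.711 -3.119 2.961
vertex 2.089 -3.239 2.526
vertex 2.595 -2.696 2.33
endloop
endfacet
facet normal 0.888 -0.169 0.428
outer loop
vertex 2.498 -2.701 3.568
vertex 2.711 -3.119 2.961
vertex 2.848 -2.364 2.974
endloop
endfacet

endsolid


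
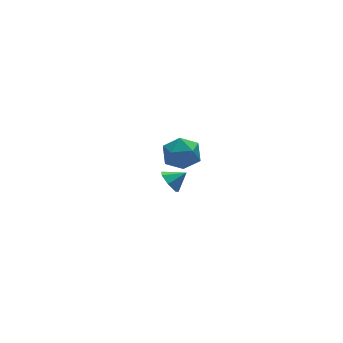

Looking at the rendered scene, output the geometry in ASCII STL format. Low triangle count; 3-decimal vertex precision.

solid 
facet normal -0.836 0.123 -0.534
outer loop
vertex 1.797 2.109 -4.08
vertex 1.448 2.509 -3.442
vertex 1.894 2.822 -4.068
endloop
endfacet
facet normal 0.905 -0.116 -0.409
outer loop
vertex 1.797 2.109 -4.08
vertex 1.894 2.822 -4.068
vertex 2.392 2.371 -2.838
endloop
endfacet
facet normal -0.836 0.121 -0.535
outer loop
vertex 1.894 2.822 -4.068
vertex 1.448 2.509 -3.442
vertex 1.654 3.3 -3.585
endloop
endfacet
facet normal 0.825 0.549 -0.133
outer loop
vertex 1.894 2.822 -4.068
vertex 1.654 3.3 -3.585
vertex 2.392 2.371 -2.838
endloop
endfacet
facet normal -0.836 0.121 -0.535
outer loop
vertex 1.654 3.3 -3.585
vertex 1.448 2.509 -3.442
vertex 1.259 3.182 -2.994
endloop
endfacet
facet normal 0.472 0.749 0.465
outer loop
vertex 1.654 3.3 -3.585
vertex 1.259 3.182 -2.994
vertex 2.392 2.371 -2.838
endloop
endfacet
facet normal -0.836 0.122 -0.535
outer loop
vertex 1.259 3.182 -2.994
vertex 1.448 2.509 -3.442
vertex 1.006 2.557 -2.741
endloop
endfacet
facet normal 0.110 0.334 0.936
outer loop
vertex 1.259 3.182 -2.994
vertex 1.006 2.557 -2.741
vertex 2.392 2.371 -2.838
endloop
endfacet
facet normal -0.836 0.123 -0.535
outer loop
vertex 1.006 2.557 -2.741
vertex 1.448 2.509 -3.442
vertex 1.085 1.896 -3.016
endloop
endfacet
facet normal 0.013 -0.383 0.924
outer loop
vertex 1.006 2.557 -2.741
vertex 1.085 1.896 -3.016
vertex 2.392 2.371 -2.838
endloop
endfacet
facet normal -0.836 0.123 -0.536
outer loop
vertex 1.085 1.896 -3.016
vertex 1.448 2.509 -3.442
vertex 1.437 1.696 -3.611
endloop
endfacet
facet normal 0.253 -0.862 0.440
outer loop
vertex 1.085 1.896 -3.016
vertex 1.437 1.696 -3.611
vertex 2.392 2.371 -2.838
endloop
endfacet
facet normal -0.836 0.122 -0.534
outer loop
vertex 1.437 1.696 -3.611
vertex 1.448 2.509 -3.442
vertex 1.797 2.109 -4.08
endloop
endfacet
facet normal 0.651 -0.743 -0.155
outer loop
vertex 1.437 1.696 -3.611
vertex 1.797 2.109 -4.08
vertex 2.392 2.371 -2.838
endloop
endfacet
facet normal -0.150 0.765 0.626
outer loop
vertex 0.032 -2.0 3.927
vertex -1.029 -2.287 4.023
vertex -0.279 -2.707 4.716
endloop
endfacet
facet normal 0.519 0.525 0.675
outer loop
vertex 0.032 -2.0 3.927
vertex -0.279 -2.707 4.716
vertex 0.648 -2.89 4.145
endloop
endfacet
facet normal 0.819 0.574 0.028
outer loop
vertex 0.032 -2.0 3.927
vertex 0.648 -2.89 4.145
vertex 0.47 -2.585 3.099
endloop
endfacet
facet normal 0.334 0.844 -0.419
outer loop
vertex 0.032 -2.0 3.927
vertex 0.47 -2.585 3.099
vertex -0.566 -2.212 3.024
endloop
endfacet
facet normal -0.265 0.963 -0.051
outer loop
vertex 0.032 -2.0 3.927
vertex -0.566 -2.212 3.024
vertex -1.029 -2.287 4.023
endloop
endfacet
facet normal 0.493 -0.166 0.854
outer loop
vertex 0.648 -2.89 4.145
vertex -0.279 -2.707 4.716
vertex -0.034 -3.728 4.376
endloop
endfacet
facet normal -0.591 0.224 0.775
outer loop
vertex -0.279 -2.707 4.716
vertex -1.029 -2.287 4.023
vertex -1.07 -3.355 4.301
endloop
endfacet
facet normal -0.776 0.544 -0.319
outer loop
vertex -1.029 -2.287 4.023
vertex -0.566 -2.212 3.024
vertex -1.248 -3.05 3.255
endloop
endfacet
facet normal 0.193 0.351 -0.916
outer loop
vertex -0.566 -2.212 3.024
vertex 0.47 -2.585 3.099
vertex -0.321 -3.233 2.684
endloop
endfacet
facet normal 0.978 -0.087 -0.192
outer loop
vertex 0.47 -2.585 3.099
vertex 0.648 -2.89 4.145
vertex 0.429 -3.653 3.377
endloop
endfacet
facet normal -0.334 -0.844 0.419
outer loop
vertex -0.632 -3.94 3.473
vertex -0.034 -3.728 4.376
vertex -1.07 -3.355 4.301
endloop
endfacet
facet normal -0.819 -0.574 -0.028
outer loop
vertex -0.632 -3.94 3.473
vertex -1.07 -3.355 4.301
vertex -1.248 -3.05 3.255
endloop
endfacet
facet normal -0.519 -0.525 -0.675
outer loop
vertex -0.632 -3.94 3.473
vertex -1.248 -3.05 3.255
vertex -0.321 -3.233 2.684
endloop
endfacet
facet normal 0.150 -0.765 -0.626
outer loop
vertex -0.632 -3.94 3.473
vertex -0.321 -3.233 2.684
vertex 0.429 -3.653 3.377
endloop
endfacet
facet normal 0.265 -0.963 0.051
outer loop
vertex -0.632 -3.94 3.473
vertex 0.429 -3.653 3.377
vertex -0.034 -3.728 4.376
endloop
endfacet
facet normal -0.193 -0.351 0.916
outer loop
vertex -1.07 -3.355 4.301
vertex -0.034 -3.728 4.376
vertex -0.279 -2.707 4.716
endloop
endfacet
facet normal -0.978 0.087 0.192
outer loop
vertex -1.248 -3.05 3.255
vertex -1.07 -3.355 4.301
vertex -1.029 -2.287 4.023
endloop
endfacet
facet normal -0.493 0.166 -0.854
outer loop
vertex -0.321 -3.233 2.684
vertex -1.248 -3.05 3.255
vertex -0.566 -2.212 3.024
endloop
endfacet
facet normal 0.591 -0.224 -0.775
outer loop
vertex 0.429 -3.653 3.377
vertex -0.321 -3.233 2.684
vertex 0.47 -2.585 3.099
endloop
endfacet
facet normal 0.776 -0.544 0.319
outer loop
vertex -0.034 -3.728 4.376
vertex 0.429 -3.653 3.377
vertex 0.648 -2.89 4.145
endloop
endfacet

endsolid


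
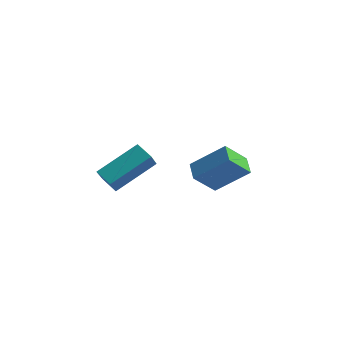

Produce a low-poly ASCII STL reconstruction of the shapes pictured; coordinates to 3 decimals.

solid 
facet normal -0.571 0.764 0.300
outer loop
vertex 0.457 -3.563 1.051
vertex 1.671 -3.075 2.121
vertex 0.978 -2.807 0.116
endloop
endfacet
facet normal -0.718 -0.288 -0.633
outer loop
vertex 1.469 -3.465 -0.141
vertex 0.457 -3.563 1.051
vertex 0.978 -2.807 0.116
endloop
endfacet
facet normal -0.571 0.764 0.299
outer loop
vertex 0.978 -2.807 0.116
vertex 1.671 -3.075 2.121
vertex 2.192 -2.32 1.187
endloop
endfacet
facet normal 0.398 0.576 -0.714
outer loop
vertex 2.192 -2.32 1.187
vertex 1.469 -3.465 -0.141
vertex 0.978 -2.807 0.116
endloop
endfacet
facet normal -0.398 -0.576 0.714
outer loop
vertex 0.457 -3.563 1.051
vertex 2.162 -3.733 1.864
vertex 1.671 -3.075 2.121
endloop
endfacet
facet normal -0.718 -0.288 -0.633
outer loop
vertex 0.948 -4.22 0.793
vertex 0.457 -3.563 1.051
vertex 1.469 -3.465 -0.141
endloop
endfacet
facet normal -0.398 -0.577 0.713
outer loop
vertex 0.948 -4.22 0.793
vertex 2.162 -3.733 1.864
vertex 0.457 -3.563 1.051
endloop
endfacet
facet normal 0.718 0.288 0.634
outer loop
vertex 1.671 -3.075 2.121
vertex 2.162 -3.733 1.864
vertex 2.192 -2.32 1.187
endloop
endfacet
facet normal 0.397 0.577 -0.714
outer loop
vertex 2.683 -2.977 0.929
vertex 1.469 -3.465 -0.141
vertex 2.192 -2.32 1.187
endloop
endfacet
facet normal 0.718 0.288 0.633
outer loop
vertex 2.192 -2.32 1.187
vertex 2.162 -3.733 1.864
vertex 2.683 -2.977 0.929
endloop
endfacet
facet normal 0.571 -0.764 -0.299
outer loop
vertex 2.683 -2.977 0.929
vertex 0.948 -4.22 0.793
vertex 1.469 -3.465 -0.141
endloop
endfacet
facet normal 0.571 -0.764 -0.300
outer loop
vertex 2.162 -3.733 1.864
vertex 0.948 -4.22 0.793
vertex 2.683 -2.977 0.929
endloop
endfacet
facet normal -0.482 -0.716 -0.506
outer loop
vertex -2.777 -3.909 -0.82
vertex -3.523 -3.644 -0.484
vertex -2.905 -3.263 -1.612
endloop
endfacet
facet normal 0.867 -0.308 -0.391
outer loop
vertex -1.917 -1.796 -0.576
vertex -2.777 -3.909 -0.82
vertex -2.905 -3.263 -1.612
endloop
endfacet
facet normal -0.482 -0.716 -0.506
outer loop
vertex -2.905 -3.263 -1.612
vertex -3.523 -3.644 -0.484
vertex -3.651 -2.998 -1.276
endloop
endfacet
facet normal -0.124 0.627 -0.769
outer loop
vertex -3.651 -2.998 -1.276
vertex -1.917 -1.796 -0.576
vertex -2.905 -3.263 -1.612
endloop
endfacet
facet normal 0.124 -0.627 0.769
outer loop
vertex -2.777 -3.909 -0.82
vertex -2.535 -2.177 0.552
vertex -3.523 -3.644 -0.484
endloop
endfacet
facet normal 0.867 -0.308 -0.391
outer loop
vertex -1.789 -2.442 0.216
vertex -2.777 -3.909 -0.82
vertex -1.917 -1.796 -0.576
endloop
endfacet
facet normal 0.124 -0.627 0.769
outer loop
vertex -1.789 -2.442 0.216
vertex -2.535 -2.177 0.552
vertex -2.777 -3.909 -0.82
endloop
endfacet
facet normal -0.867 0.308 0.391
outer loop
vertex -3.523 -3.644 -0.484
vertex -2.535 -2.177 0.552
vertex -3.651 -2.998 -1.276
endloop
endfacet
facet normal -0.124 0.627 -0.769
outer loop
vertex -2.663 -1.531 -0.24
vertex -1.917 -1.796 -0.576
vertex -3.651 -2.998 -1.276
endloop
endfacet
facet normal -0.867 0.308 0.391
outer loop
vertex -3.651 -2.998 -1.276
vertex -2.535 -2.177 0.552
vertex -2.663 -1.531 -0.24
endloop
endfacet
facet normal 0.482 0.716 0.506
outer loop
vertex -2.663 -1.531 -0.24
vertex -1.789 -2.442 0.216
vertex -1.917 -1.796 -0.576
endloop
endfacet
facet normal 0.482 0.716 0.506
outer loop
vertex -2.535 -2.177 0.552
vertex -1.789 -2.442 0.216
vertex -2.663 -1.531 -0.24
endloop
endfacet

endsolid


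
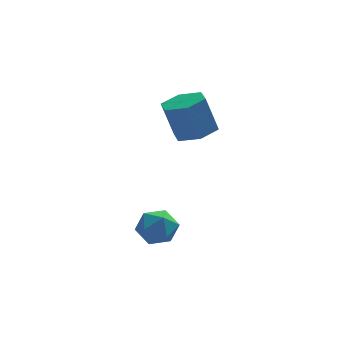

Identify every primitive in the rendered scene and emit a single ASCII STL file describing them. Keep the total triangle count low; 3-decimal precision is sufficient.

solid 
facet normal -0.773 0.573 0.271
outer loop
vertex -3.765 -1.776 -2.425
vertex -4.373 -2.502 -2.624
vertex -3.998 -2.415 -1.737
endloop
endfacet
facet normal -0.185 0.751 0.634
outer loop
vertex -3.765 -1.776 -2.425
vertex -3.998 -2.415 -1.737
vertex -3.083 -2.113 -1.827
endloop
endfacet
facet normal 0.318 0.934 0.163
outer loop
vertex -3.765 -1.776 -2.425
vertex -3.083 -2.113 -1.827
vertex -2.893 -2.013 -2.77
endloop
endfacet
facet normal 0.042 0.870 -0.491
outer loop
vertex -3.765 -1.776 -2.425
vertex -2.893 -2.013 -2.77
vertex -3.69 -2.253 -3.263
endloop
endfacet
facet normal -0.633 0.647 -0.425
outer loop
vertex -3.765 -1.776 -2.425
vertex -3.69 -2.253 -3.263
vertex -4.373 -2.502 -2.624
endloop
endfacet
facet normal 0.040 0.171 0.984
outer loop
vertex -3.083 -2.113 -1.827
vertex -3.998 -2.415 -1.737
vertex -3.27 -3.047 -1.657
endloop
endfacet
facet normal -0.911 -0.116 0.396
outer loop
vertex -3.998 -2.415 -1.737
vertex -4.373 -2.502 -2.624
vertex -4.067 -3.287 -2.15
endloop
endfacet
facet normal -0.684 0.004 -0.729
outer loop
vertex -4.373 -2.502 -2.624
vertex -3.69 -2.253 -3.263
vertex -3.877 -3.187 -3.093
endloop
endfacet
facet normal 0.408 0.364 -0.837
outer loop
vertex -3.69 -2.253 -3.263
vertex -2.893 -2.013 -2.77
vertex -2.962 -2.885 -3.183
endloop
endfacet
facet normal 0.856 0.468 0.222
outer loop
vertex -2.893 -2.013 -2.77
vertex -3.083 -2.113 -1.827
vertex -2.587 -2.798 -2.296
endloop
endfacet
facet normal -0.042 -0.870 0.491
outer loop
vertex -3.195 -3.524 -2.495
vertex -3.27 -3.047 -1.657
vertex -4.067 -3.287 -2.15
endloop
endfacet
facet normal -0.318 -0.934 -0.163
outer loop
vertex -3.195 -3.524 -2.495
vertex -4.067 -3.287 -2.15
vertex -3.877 -3.187 -3.093
endloop
endfacet
facet normal 0.185 -0.751 -0.634
outer loop
vertex -3.195 -3.524 -2.495
vertex -3.877 -3.187 -3.093
vertex -2.962 -2.885 -3.183
endloop
endfacet
facet normal 0.773 -0.573 -0.271
outer loop
vertex -3.195 -3.524 -2.495
vertex -2.962 -2.885 -3.183
vertex -2.587 -2.798 -2.296
endloop
endfacet
facet normal 0.633 -0.647 0.425
outer loop
vertex -3.195 -3.524 -2.495
vertex -2.587 -2.798 -2.296
vertex -3.27 -3.047 -1.657
endloop
endfacet
facet normal -0.408 -0.364 0.837
outer loop
vertex -4.067 -3.287 -2.15
vertex -3.27 -3.047 -1.657
vertex -3.998 -2.415 -1.737
endloop
endfacet
facet normal -0.856 -0.468 -0.222
outer loop
vertex -3.877 -3.187 -3.093
vertex -4.067 -3.287 -2.15
vertex -4.373 -2.502 -2.624
endloop
endfacet
facet normal -0.040 -0.171 -0.984
outer loop
vertex -2.962 -2.885 -3.183
vertex -3.877 -3.187 -3.093
vertex -3.69 -2.253 -3.263
endloop
endfacet
facet normal 0.911 0.116 -0.396
outer loop
vertex -2.587 -2.798 -2.296
vertex -2.962 -2.885 -3.183
vertex -2.893 -2.013 -2.77
endloop
endfacet
facet normal 0.684 -0.004 0.729
outer loop
vertex -3.27 -3.047 -1.657
vertex -2.587 -2.798 -2.296
vertex -3.083 -2.113 -1.827
endloop
endfacet
facet normal 0.288 -0.121 -0.950
outer loop
vertex -0.691 -0.496 1.863
vertex -1.561 -0.069 1.545
vertex -0.741 0.513 1.719
endloop
endfacet
facet normal 0.956 0.087 0.279
outer loop
vertex -0.691 -0.496 1.863
vertex -0.741 0.513 1.719
vertex -1.209 -0.278 3.573
endloop
endfacet
facet normal 0.956 0.087 0.279
outer loop
vertex -1.209 -0.278 3.573
vertex -0.741 0.513 1.719
vertex -1.259 0.731 3.429
endloop
endfacet
facet normal -0.288 0.121 0.950
outer loop
vertex -1.209 -0.278 3.573
vertex -1.259 0.731 3.429
vertex -2.079 0.149 3.255
endloop
endfacet
facet normal 0.288 -0.121 -0.950
outer loop
vertex -0.741 0.513 1.719
vertex -1.561 -0.069 1.545
vertex -1.612 0.94 1.401
endloop
endfacet
facet normal 0.435 0.900 0.017
outer loop
vertex -0.741 0.513 1.719
vertex -1.612 0.94 1.401
vertex -1.259 0.731 3.429
endloop
endfacet
facet normal 0.435 0.900 0.017
outer loop
vertex -1.259 0.731 3.429
vertex -1.612 0.94 1.401
vertex -2.13 1.158 3.111
endloop
endfacet
facet normal -0.288 0.121 0.950
outer loop
vertex -1.259 0.731 3.429
vertex -2.13 1.158 3.111
vertex -2.079 0.149 3.255
endloop
endfacet
facet normal 0.288 -0.121 -0.950
outer loop
vertex -1.612 0.94 1.401
vertex -1.561 -0.069 1.545
vertex -2.431 0.358 1.227
endloop
endfacet
facet normal -0.522 0.812 -0.262
outer loop
vertex -1.612 0.94 1.401
vertex -2.431 0.358 1.227
vertex -2.13 1.158 3.111
endloop
endfacet
facet normal -0.522 0.812 -0.262
outer loop
vertex -2.13 1.158 3.111
vertex -2.431 0.358 1.227
vertex -2.949 0.576 2.937
endloop
endfacet
facet normal -0.288 0.121 0.950
outer loop
vertex -2.13 1.158 3.111
vertex -2.949 0.576 2.937
vertex -2.079 0.149 3.255
endloop
endfacet
facet normal 0.288 -0.121 -0.950
outer loop
vertex -2.431 0.358 1.227
vertex -1.561 -0.069 1.545
vertex -2.381 -0.651 1.371
endloop
endfacet
facet normal -0.956 -0.087 -0.279
outer loop
vertex -2.431 0.358 1.227
vertex -2.381 -0.651 1.371
vertex -2.949 0.576 2.937
endloop
endfacet
facet normal -0.956 -0.087 -0.279
outer loop
vertex -2.949 0.576 2.937
vertex -2.381 -0.651 1.371
vertex -2.899 -0.433 3.081
endloop
endfacet
facet normal -0.288 0.121 0.950
outer loop
vertex -2.949 0.576 2.937
vertex -2.899 -0.433 3.081
vertex -2.079 0.149 3.255
endloop
endfacet
facet normal 0.288 -0.121 -0.950
outer loop
vertex -2.381 -0.651 1.371
vertex -1.561 -0.069 1.545
vertex -1.51 -1.078 1.689
endloop
endfacet
facet normal -0.435 -0.900 -0.017
outer loop
vertex -2.381 -0.651 1.371
vertex -1.51 -1.078 1.689
vertex -2.899 -0.433 3.081
endloop
endfacet
facet normal -0.435 -0.900 -0.017
outer loop
vertex -2.899 -0.433 3.081
vertex -1.51 -1.078 1.689
vertex -2.028 -0.86 3.399
endloop
endfacet
facet normal -0.288 0.121 0.950
outer loop
vertex -2.899 -0.433 3.081
vertex -2.028 -0.86 3.399
vertex -2.079 0.149 3.255
endloop
endfacet
facet normal 0.288 -0.121 -0.950
outer loop
vertex -1.51 -1.078 1.689
vertex -1.561 -0.069 1.545
vertex -0.691 -0.496 1.863
endloop
endfacet
facet normal 0.522 -0.812 0.262
outer loop
vertex -1.51 -1.078 1.689
vertex -0.691 -0.496 1.863
vertex -2.028 -0.86 3.399
endloop
endfacet
facet normal 0.522 -0.812 0.262
outer loop
vertex -2.028 -0.86 3.399
vertex -0.691 -0.496 1.863
vertex -1.209 -0.278 3.573
endloop
endfacet
facet normal -0.288 0.121 0.950
outer loop
vertex -2.028 -0.86 3.399
vertex -1.209 -0.278 3.573
vertex -2.079 0.149 3.255
endloop
endfacet

endsolid


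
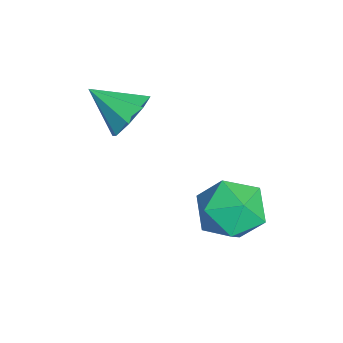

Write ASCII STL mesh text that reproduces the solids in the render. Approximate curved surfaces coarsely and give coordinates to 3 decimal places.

solid 
facet normal 0.365 0.769 -0.525
outer loop
vertex -1.09 -2.532 1.255
vertex -1.891 -2.021 1.446
vertex -1.031 -2.134 1.879
endloop
endfacet
facet normal 0.648 -0.668 0.365
outer loop
vertex -1.09 -2.532 1.255
vertex -1.031 -2.134 1.879
vertex -2.509 -3.319 2.334
endloop
endfacet
facet normal 0.366 0.768 -0.526
outer loop
vertex -1.031 -2.134 1.879
vertex -1.891 -2.021 1.446
vertex -1.476 -1.669 2.249
endloop
endfacet
facet normal 0.458 -0.243 0.855
outer loop
vertex -1.031 -2.134 1.879
vertex -1.476 -1.669 2.249
vertex -2.509 -3.319 2.334
endloop
endfacet
facet normal 0.366 0.768 -0.526
outer loop
vertex -1.476 -1.669 2.249
vertex -1.891 -2.021 1.446
vertex -2.164 -1.41 2.148
endloop
endfacet
facet normal -0.102 0.115 0.988
outer loop
vertex -1.476 -1.669 2.249
vertex -2.164 -1.41 2.148
vertex -2.509 -3.319 2.334
endloop
endfacet
facet normal 0.365 0.768 -0.526
outer loop
vertex -2.164 -1.41 2.148
vertex -1.891 -2.021 1.446
vertex -2.693 -1.509 1.637
endloop
endfacet
facet normal -0.700 0.193 0.687
outer loop
vertex -2.164 -1.41 2.148
vertex -2.693 -1.509 1.637
vertex -2.509 -3.319 2.334
endloop
endfacet
facet normal 0.365 0.768 -0.526
outer loop
vertex -2.693 -1.509 1.637
vertex -1.891 -2.021 1.446
vertex -2.752 -1.908 1.013
endloop
endfacet
facet normal -0.991 -0.052 0.127
outer loop
vertex -2.693 -1.509 1.637
vertex -2.752 -1.908 1.013
vertex -2.509 -3.319 2.334
endloop
endfacet
facet normal 0.365 0.769 -0.525
outer loop
vertex -2.752 -1.908 1.013
vertex -1.891 -2.021 1.446
vertex -2.307 -2.372 0.643
endloop
endfacet
facet normal -0.800 -0.478 -0.363
outer loop
vertex -2.752 -1.908 1.013
vertex -2.307 -2.372 0.643
vertex -2.509 -3.319 2.334
endloop
endfacet
facet normal 0.365 0.769 -0.525
outer loop
vertex -2.307 -2.372 0.643
vertex -1.891 -2.021 1.446
vertex -1.618 -2.631 0.743
endloop
endfacet
facet normal -0.242 -0.834 -0.496
outer loop
vertex -2.307 -2.372 0.643
vertex -1.618 -2.631 0.743
vertex -2.509 -3.319 2.334
endloop
endfacet
facet normal 0.365 0.769 -0.525
outer loop
vertex -1.618 -2.631 0.743
vertex -1.891 -2.021 1.446
vertex -1.09 -2.532 1.255
endloop
endfacet
facet normal 0.359 -0.913 -0.194
outer loop
vertex -1.618 -2.631 0.743
vertex -1.09 -2.532 1.255
vertex -2.509 -3.319 2.334
endloop
endfacet
facet normal -0.765 -0.410 0.497
outer loop
vertex -0.082 0.929 -0.37
vertex 0.473 -0.168 -0.422
vertex 0.686 0.585 0.528
endloop
endfacet
facet normal -0.677 0.273 0.684
outer loop
vertex -0.082 0.929 -0.37
vertex 0.686 0.585 0.528
vertex 0.718 1.738 0.099
endloop
endfacet
facet normal -0.735 0.672 0.094
outer loop
vertex -0.082 0.929 -0.37
vertex 0.718 1.738 0.099
vertex 0.525 1.697 -1.116
endloop
endfacet
facet normal -0.858 0.235 -0.456
outer loop
vertex -0.082 0.929 -0.37
vertex 0.525 1.697 -1.116
vertex 0.373 0.519 -1.437
endloop
endfacet
facet normal -0.877 -0.434 -0.207
outer loop
vertex -0.082 0.929 -0.37
vertex 0.373 0.519 -1.437
vertex 0.473 -0.168 -0.422
endloop
endfacet
facet normal -0.014 0.349 0.937
outer loop
vertex 0.718 1.738 0.099
vertex 0.686 0.585 0.528
vertex 1.767 1.141 0.337
endloop
endfacet
facet normal -0.157 -0.757 0.635
outer loop
vertex 0.686 0.585 0.528
vertex 0.473 -0.168 -0.422
vertex 1.615 -0.037 0.016
endloop
endfacet
facet normal -0.338 -0.795 -0.505
outer loop
vertex 0.473 -0.168 -0.422
vertex 0.373 0.519 -1.437
vertex 1.422 -0.078 -1.199
endloop
endfacet
facet normal -0.308 0.287 -0.907
outer loop
vertex 0.373 0.519 -1.437
vertex 0.525 1.697 -1.116
vertex 1.454 1.075 -1.628
endloop
endfacet
facet normal -0.108 0.994 -0.016
outer loop
vertex 0.525 1.697 -1.116
vertex 0.718 1.738 0.099
vertex 1.667 1.828 -0.678
endloop
endfacet
facet normal 0.858 -0.235 0.456
outer loop
vertex 2.222 0.731 -0.73
vertex 1.767 1.141 0.337
vertex 1.615 -0.037 0.016
endloop
endfacet
facet normal 0.735 -0.672 -0.094
outer loop
vertex 2.222 0.731 -0.73
vertex 1.615 -0.037 0.016
vertex 1.422 -0.078 -1.199
endloop
endfacet
facet normal 0.677 -0.273 -0.684
outer loop
vertex 2.222 0.731 -0.73
vertex 1.422 -0.078 -1.199
vertex 1.454 1.075 -1.628
endloop
endfacet
facet normal 0.765 0.410 -0.497
outer loop
vertex 2.222 0.731 -0.73
vertex 1.454 1.075 -1.628
vertex 1.667 1.828 -0.678
endloop
endfacet
facet normal 0.877 0.434 0.207
outer loop
vertex 2.222 0.731 -0.73
vertex 1.667 1.828 -0.678
vertex 1.767 1.141 0.337
endloop
endfacet
facet normal 0.308 -0.287 0.907
outer loop
vertex 1.615 -0.037 0.016
vertex 1.767 1.141 0.337
vertex 0.686 0.585 0.528
endloop
endfacet
facet normal 0.108 -0.994 0.016
outer loop
vertex 1.422 -0.078 -1.199
vertex 1.615 -0.037 0.016
vertex 0.473 -0.168 -0.422
endloop
endfacet
facet normal 0.014 -0.349 -0.937
outer loop
vertex 1.454 1.075 -1.628
vertex 1.422 -0.078 -1.199
vertex 0.373 0.519 -1.437
endloop
endfacet
facet normal 0.157 0.757 -0.635
outer loop
vertex 1.667 1.828 -0.678
vertex 1.454 1.075 -1.628
vertex 0.525 1.697 -1.116
endloop
endfacet
facet normal 0.338 0.795 0.505
outer loop
vertex 1.767 1.141 0.337
vertex 1.667 1.828 -0.678
vertex 0.718 1.738 0.099
endloop
endfacet

endsolid


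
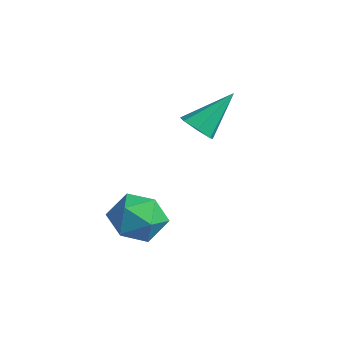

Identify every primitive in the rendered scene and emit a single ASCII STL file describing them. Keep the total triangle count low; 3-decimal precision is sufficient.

solid 
facet normal -0.853 0.404 0.330
outer loop
vertex 0.5 -2.372 -0.171
vertex 0.863 -2.472 0.889
vertex 1.081 -1.535 0.305
endloop
endfacet
facet normal -0.686 0.656 -0.316
outer loop
vertex 0.5 -2.372 -0.171
vertex 1.081 -1.535 0.305
vertex 1.29 -1.83 -0.76
endloop
endfacet
facet normal -0.638 0.101 -0.763
outer loop
vertex 0.5 -2.372 -0.171
vertex 1.29 -1.83 -0.76
vertex 1.202 -2.949 -0.835
endloop
endfacet
facet normal -0.776 -0.493 -0.393
outer loop
vertex 0.5 -2.372 -0.171
vertex 1.202 -2.949 -0.835
vertex 0.938 -3.345 0.184
endloop
endfacet
facet normal -0.909 -0.306 0.282
outer loop
vertex 0.5 -2.372 -0.171
vertex 0.938 -3.345 0.184
vertex 0.863 -2.472 0.889
endloop
endfacet
facet normal -0.041 0.961 -0.274
outer loop
vertex 1.29 -1.83 -0.76
vertex 1.081 -1.535 0.305
vertex 2.142 -1.595 -0.064
endloop
endfacet
facet normal -0.313 0.554 0.772
outer loop
vertex 1.081 -1.535 0.305
vertex 0.863 -2.472 0.889
vertex 1.878 -1.991 0.955
endloop
endfacet
facet normal -0.403 -0.596 0.695
outer loop
vertex 0.863 -2.472 0.889
vertex 0.938 -3.345 0.184
vertex 1.79 -3.11 0.88
endloop
endfacet
facet normal -0.189 -0.898 -0.398
outer loop
vertex 0.938 -3.345 0.184
vertex 1.202 -2.949 -0.835
vertex 1.999 -3.405 -0.185
endloop
endfacet
facet normal 0.034 0.064 -0.997
outer loop
vertex 1.202 -2.949 -0.835
vertex 1.29 -1.83 -0.76
vertex 2.217 -2.468 -0.769
endloop
endfacet
facet normal 0.776 0.493 0.393
outer loop
vertex 2.58 -2.568 0.291
vertex 2.142 -1.595 -0.064
vertex 1.878 -1.991 0.955
endloop
endfacet
facet normal 0.638 -0.101 0.763
outer loop
vertex 2.58 -2.568 0.291
vertex 1.878 -1.991 0.955
vertex 1.79 -3.11 0.88
endloop
endfacet
facet normal 0.686 -0.656 0.316
outer loop
vertex 2.58 -2.568 0.291
vertex 1.79 -3.11 0.88
vertex 1.999 -3.405 -0.185
endloop
endfacet
facet normal 0.853 -0.404 -0.330
outer loop
vertex 2.58 -2.568 0.291
vertex 1.999 -3.405 -0.185
vertex 2.217 -2.468 -0.769
endloop
endfacet
facet normal 0.909 0.306 -0.282
outer loop
vertex 2.58 -2.568 0.291
vertex 2.217 -2.468 -0.769
vertex 2.142 -1.595 -0.064
endloop
endfacet
facet normal 0.189 0.898 0.398
outer loop
vertex 1.878 -1.991 0.955
vertex 2.142 -1.595 -0.064
vertex 1.081 -1.535 0.305
endloop
endfacet
facet normal -0.034 -0.064 0.997
outer loop
vertex 1.79 -3.11 0.88
vertex 1.878 -1.991 0.955
vertex 0.863 -2.472 0.889
endloop
endfacet
facet normal 0.041 -0.961 0.274
outer loop
vertex 1.999 -3.405 -0.185
vertex 1.79 -3.11 0.88
vertex 0.938 -3.345 0.184
endloop
endfacet
facet normal 0.313 -0.554 -0.772
outer loop
vertex 2.217 -2.468 -0.769
vertex 1.999 -3.405 -0.185
vertex 1.202 -2.949 -0.835
endloop
endfacet
facet normal 0.403 0.596 -0.695
outer loop
vertex 2.142 -1.595 -0.064
vertex 2.217 -2.468 -0.769
vertex 1.29 -1.83 -0.76
endloop
endfacet
facet normal -0.079 -0.704 -0.706
outer loop
vertex 0.563 0.502 2.967
vertex -0.03 0.859 2.677
vertex 0.696 0.946 2.509
endloop
endfacet
facet normal 0.950 0.034 0.309
outer loop
vertex 0.563 0.502 2.967
vertex 0.696 0.946 2.509
vertex 0.13 2.281 4.103
endloop
endfacet
facet normal -0.079 -0.704 -0.706
outer loop
vertex 0.696 0.946 2.509
vertex -0.03 0.859 2.677
vertex 0.282 1.324 2.178
endloop
endfacet
facet normal 0.753 0.611 -0.244
outer loop
vertex 0.696 0.946 2.509
vertex 0.282 1.324 2.178
vertex 0.13 2.281 4.103
endloop
endfacet
facet normal -0.079 -0.704 -0.706
outer loop
vertex 0.282 1.324 2.178
vertex -0.03 0.859 2.677
vertex -0.367 1.352 2.223
endloop
endfacet
facet normal 0.008 0.896 -0.445
outer loop
vertex 0.282 1.324 2.178
vertex -0.367 1.352 2.223
vertex 0.13 2.281 4.103
endloop
endfacet
facet normal -0.079 -0.704 -0.706
outer loop
vertex -0.367 1.352 2.223
vertex -0.03 0.859 2.677
vertex -0.762 1.008 2.61
endloop
endfacet
facet normal -0.725 0.674 -0.141
outer loop
vertex -0.367 1.352 2.223
vertex -0.762 1.008 2.61
vertex 0.13 2.281 4.103
endloop
endfacet
facet normal -0.079 -0.705 -0.705
outer loop
vertex -0.762 1.008 2.61
vertex -0.03 0.859 2.677
vertex -0.605 0.552 3.048
endloop
endfacet
facet normal -0.892 0.113 0.437
outer loop
vertex -0.762 1.008 2.61
vertex -0.605 0.552 3.048
vertex 0.13 2.281 4.103
endloop
endfacet
facet normal -0.080 -0.704 -0.706
outer loop
vertex -0.605 0.552 3.048
vertex -0.03 0.859 2.677
vertex -0.016 0.327 3.206
endloop
endfacet
facet normal -0.369 -0.365 0.855
outer loop
vertex -0.605 0.552 3.048
vertex -0.016 0.327 3.206
vertex 0.13 2.281 4.103
endloop
endfacet
facet normal -0.079 -0.704 -0.706
outer loop
vertex -0.016 0.327 3.206
vertex -0.03 0.859 2.677
vertex 0.563 0.502 2.967
endloop
endfacet
facet normal 0.450 -0.400 0.798
outer loop
vertex -0.016 0.327 3.206
vertex 0.563 0.502 2.967
vertex 0.13 2.281 4.103
endloop
endfacet

endsolid
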